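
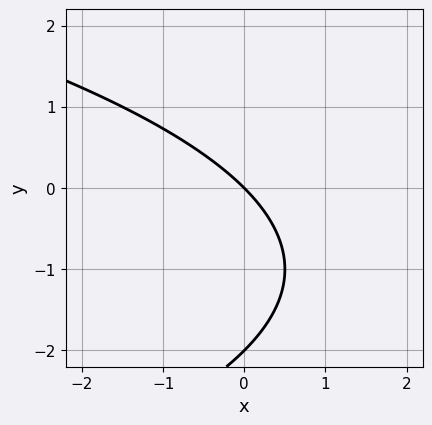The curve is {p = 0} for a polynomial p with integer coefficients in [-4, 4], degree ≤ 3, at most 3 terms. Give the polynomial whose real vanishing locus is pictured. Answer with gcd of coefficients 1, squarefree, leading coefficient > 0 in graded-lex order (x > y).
y^2 + 2*x + 2*y

First, deg p = 2.
Then, checking where it meets the axes: among the integer gridlines, it crosses the y-axis at y ∈ {-2, 0}; it crosses the x-axis at the gridline x = 0.
Finally, solving for integer coefficients yields p as stated.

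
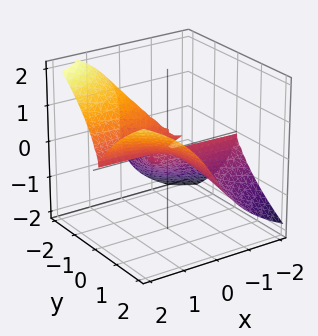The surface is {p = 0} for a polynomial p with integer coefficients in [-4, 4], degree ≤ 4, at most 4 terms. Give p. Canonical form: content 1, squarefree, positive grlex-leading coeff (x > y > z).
deg p = 3. The shape is more complex than any degree-2 surface.
Checking where it meets the axes: one z-axis crossing is at z = 0; every point of the x-axis in the box is on the surface; the visible y-axis segment lies entirely on the surface.
Solving for integer coefficients yields p as stated.

3*x*y^2 - y^2*z - 2*z^3 - 2*y*z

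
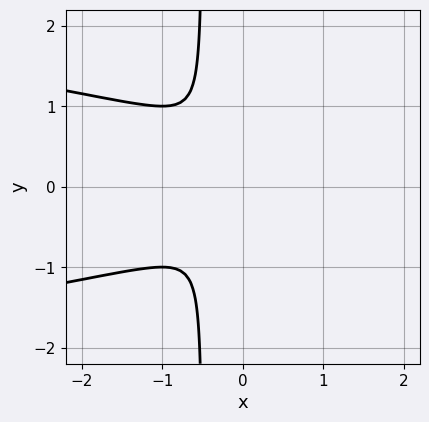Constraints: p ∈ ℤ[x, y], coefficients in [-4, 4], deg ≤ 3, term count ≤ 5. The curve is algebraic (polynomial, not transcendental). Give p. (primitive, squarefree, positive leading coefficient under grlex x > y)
2*x*y^2 + x^2 + y^2

First, deg p = 3.
Next, symmetries: the y ↦ −y reflection is a symmetry, so y appears only in even powers.
Finally, the integer polynomial consistent with all of this is the stated p.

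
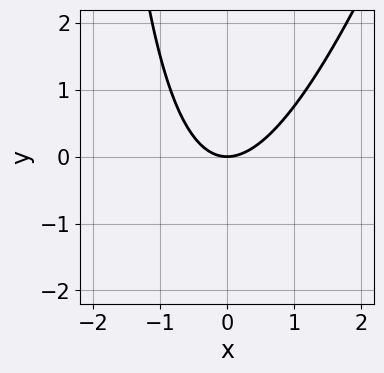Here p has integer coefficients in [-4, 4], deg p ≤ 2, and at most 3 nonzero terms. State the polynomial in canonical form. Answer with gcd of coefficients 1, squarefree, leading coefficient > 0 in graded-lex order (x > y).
First, deg p = 2. The shape is more complex than any degree-1 curve.
Next, from the axis intercepts and sections: it crosses the y-axis at the gridline y = 0; one x-axis crossing is at x = 0.
Finally, assembling these constraints gives the stated polynomial.

3*x^2 - x*y - 3*y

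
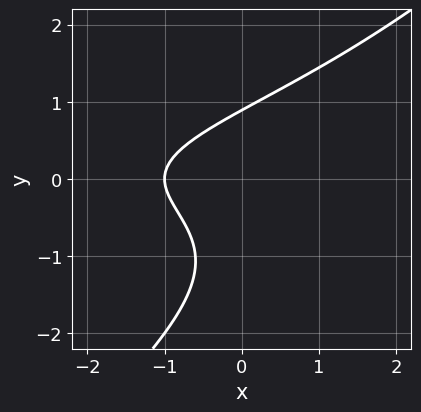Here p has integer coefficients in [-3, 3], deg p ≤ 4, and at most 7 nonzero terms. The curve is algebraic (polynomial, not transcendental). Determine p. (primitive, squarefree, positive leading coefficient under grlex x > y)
2*x*y^2 - 2*y^3 - 2*y^2 + 3*x + 3

1. The degree is 3 — a generic line meets the curve in up to 3 points.
2. Reading off the gridlines: it meets the x-axis at x = -1 (among the integer gridlines).
3. Matching integer coefficients to the picture gives p.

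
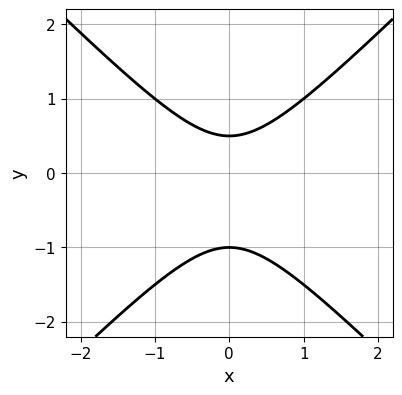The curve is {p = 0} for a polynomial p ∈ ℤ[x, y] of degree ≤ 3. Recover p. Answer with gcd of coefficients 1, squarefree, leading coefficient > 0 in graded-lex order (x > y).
First, deg p = 2.
Next, symmetries: the x ↦ −x reflection is a symmetry, so x appears only in even powers.
Then, observable constraints: the curve avoids every integer x-axis point in the box; it crosses the y-axis at the gridline y = -1.
Finally, matching integer coefficients to the picture gives p.

2*x^2 - 2*y^2 - y + 1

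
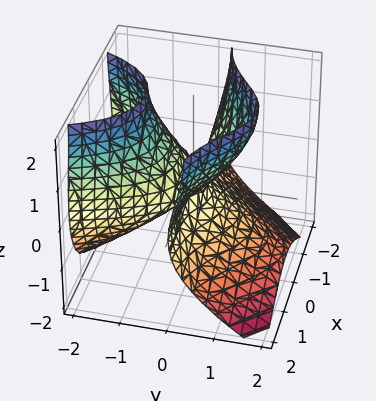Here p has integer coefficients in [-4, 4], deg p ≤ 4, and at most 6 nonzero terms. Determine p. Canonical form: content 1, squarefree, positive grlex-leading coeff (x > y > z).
3*x^2*y + z^3 + 3*y^2 - 3*z^2 - y

1. deg p = 3.
2. From the axis intercepts and sections: one z-axis crossing is at z = 0; every point of the x-axis in the box is on the surface; it crosses the y-axis at the gridline y = 0.
3. Together with the visible shape, these determine p as stated.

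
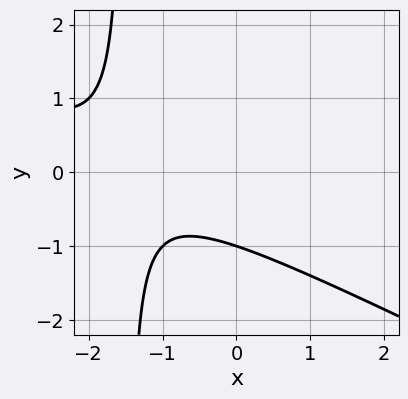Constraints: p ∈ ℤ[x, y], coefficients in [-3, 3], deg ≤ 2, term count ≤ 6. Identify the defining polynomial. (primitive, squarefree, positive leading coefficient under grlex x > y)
x^2 + 2*x*y + 3*x + 3*y + 3

1. deg p = 2.
2. From the axis intercepts and sections: it meets the y-axis at y = -1 (among the integer gridlines); no x-intercept at any integer in the box.
3. The integer polynomial consistent with all of this is the stated p.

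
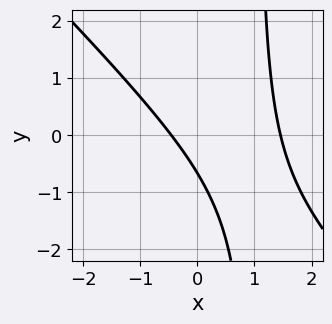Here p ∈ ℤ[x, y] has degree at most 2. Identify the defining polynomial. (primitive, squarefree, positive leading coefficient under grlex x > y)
3*x^2 + 3*x*y - 3*x - 3*y - 2

(a) Degree: the shape is more complex than any degree-1 curve, so deg p = 2.
(b) The integer polynomial consistent with all of this is the stated p.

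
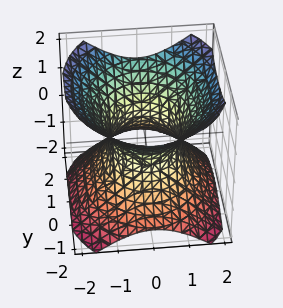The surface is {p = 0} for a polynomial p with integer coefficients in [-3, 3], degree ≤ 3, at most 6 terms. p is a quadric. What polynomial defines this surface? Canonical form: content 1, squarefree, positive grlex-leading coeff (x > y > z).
The degree is 2 — one connected sheet with a waist; a quadric.
Symmetries: mirror symmetry x ↦ −x ⇒ only even powers of x; the z ↦ −z reflection is a symmetry, so z appears only in even powers; the y ↦ −y reflection is a symmetry, so y appears only in even powers.
Observable constraints: no z-intercept at any integer in the box; the x-axis gridline crossings are at x ∈ {-1, 1}.
Solving for integer coefficients yields p as stated.

3*x^2 + 2*y^2 - 3*z^2 - 3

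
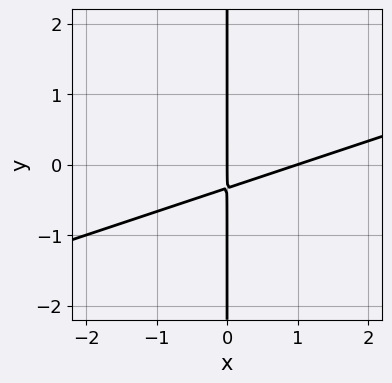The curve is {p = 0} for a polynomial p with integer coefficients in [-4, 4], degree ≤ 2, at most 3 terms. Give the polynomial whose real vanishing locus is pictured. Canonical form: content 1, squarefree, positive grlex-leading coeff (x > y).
(a) deg p = 2. No degree-1 curve has this shape.
(b) Observable constraints: the visible y-axis segment lies entirely on the curve; the x-axis gridline crossings are at x ∈ {0, 1}.
(c) Fitting integer coefficients to these (and the overall shape) gives p.

x^2 - 3*x*y - x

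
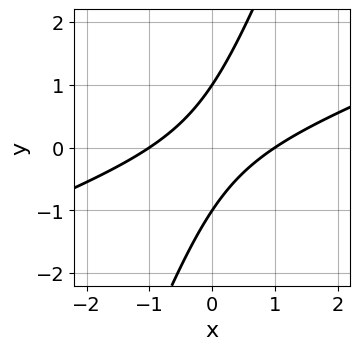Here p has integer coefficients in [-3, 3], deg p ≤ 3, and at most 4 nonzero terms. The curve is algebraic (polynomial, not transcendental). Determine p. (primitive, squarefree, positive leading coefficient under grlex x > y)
(a) The degree is 2 — no degree-1 curve has this shape.
(b) Observable constraints: the x-axis gridline crossings are at x ∈ {-1, 1}; among the integer gridlines, it crosses the y-axis at y ∈ {-1, 1}.
(c) The integer polynomial consistent with all of this is the stated p.

x^2 - 3*x*y + y^2 - 1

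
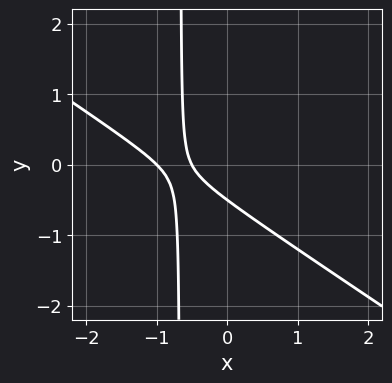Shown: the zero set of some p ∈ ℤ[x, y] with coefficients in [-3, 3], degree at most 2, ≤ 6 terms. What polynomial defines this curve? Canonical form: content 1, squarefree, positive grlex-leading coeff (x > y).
2*x^2 + 3*x*y + 3*x + 2*y + 1

First, deg p = 2. The shape is more complex than any degree-1 curve.
Then, reading off the gridlines: it meets the x-axis at x = -1 (among the integer gridlines).
Finally, fitting integer coefficients to these (and the overall shape) gives p.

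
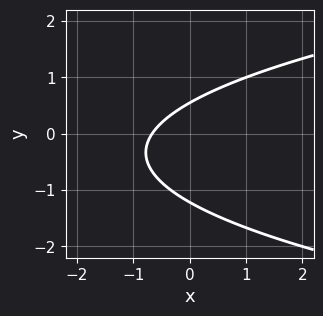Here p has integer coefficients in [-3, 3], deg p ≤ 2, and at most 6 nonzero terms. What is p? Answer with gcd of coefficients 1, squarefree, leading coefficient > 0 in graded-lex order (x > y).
3*y^2 - 3*x + 2*y - 2

1. Degree: a generic line meets the curve in up to 2 points, so deg p = 2.
2. The integer polynomial consistent with all of this is the stated p.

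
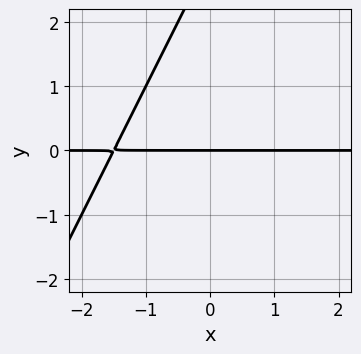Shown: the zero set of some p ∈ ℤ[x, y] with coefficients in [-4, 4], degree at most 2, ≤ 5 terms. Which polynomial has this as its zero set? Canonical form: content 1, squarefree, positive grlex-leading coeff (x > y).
1. Degree: a generic line meets the curve in up to 2 points, so deg p = 2.
2. Checking where it meets the axes: it crosses the y-axis at the gridline y = 0; the visible x-axis segment lies entirely on the curve.
3. Assembling these constraints gives the stated polynomial.

2*x*y - y^2 + 3*y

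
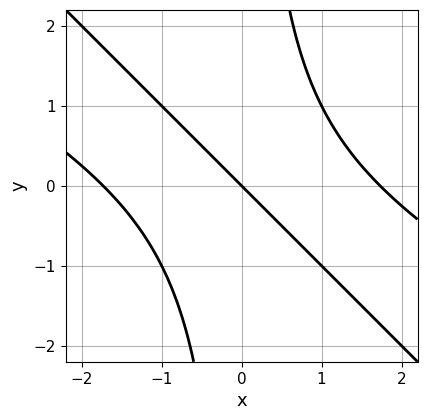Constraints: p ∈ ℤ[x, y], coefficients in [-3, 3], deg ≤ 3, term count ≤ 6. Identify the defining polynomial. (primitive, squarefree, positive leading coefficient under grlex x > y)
x^3 + 3*x^2*y + 2*x*y^2 - 3*x - 3*y

(a) deg p = 3. The shape is more complex than any degree-2 curve.
(b) From the visible intercepts: one x-axis crossing is at x = 0; one y-axis crossing is at y = 0.
(c) The integer polynomial consistent with all of this is the stated p.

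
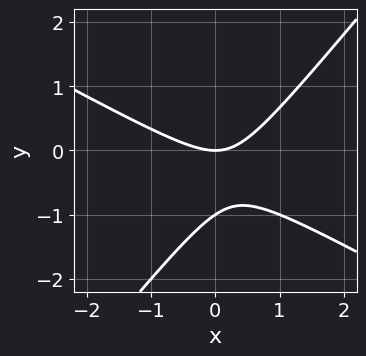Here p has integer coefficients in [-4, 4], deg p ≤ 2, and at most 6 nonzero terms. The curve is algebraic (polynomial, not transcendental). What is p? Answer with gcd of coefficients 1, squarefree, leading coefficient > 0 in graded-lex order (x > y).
1. Degree: a generic line meets the curve in up to 2 points, so deg p = 2.
2. From the axis intercepts and sections: the y-axis gridline crossings are at y ∈ {-1, 0}; it crosses the x-axis at the gridline x = 0.
3. Assembling these constraints gives the stated polynomial.

2*x^2 + 2*x*y - 3*y^2 - 3*y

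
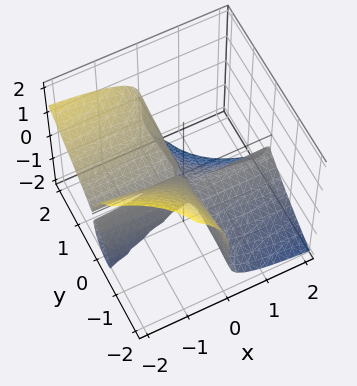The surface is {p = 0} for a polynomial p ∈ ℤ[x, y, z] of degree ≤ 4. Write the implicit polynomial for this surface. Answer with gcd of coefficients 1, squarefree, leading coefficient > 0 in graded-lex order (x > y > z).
(a) deg p = 3.
(b) Against the integer gridlines: the visible y-axis segment lies entirely on the surface; every point of the x-axis in the box is on the surface.
(c) Assembling these constraints gives the stated polynomial.

3*x*y^2 - 3*x*y*z + 2*z^3 + z^2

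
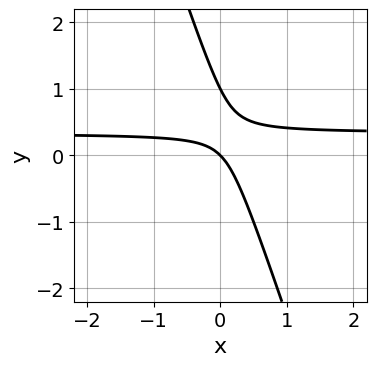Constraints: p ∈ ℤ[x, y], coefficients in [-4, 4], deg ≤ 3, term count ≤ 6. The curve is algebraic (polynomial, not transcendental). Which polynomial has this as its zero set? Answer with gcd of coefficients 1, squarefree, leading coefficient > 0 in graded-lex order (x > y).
3*x*y + y^2 - x - y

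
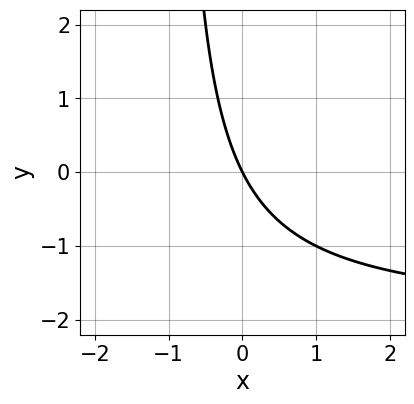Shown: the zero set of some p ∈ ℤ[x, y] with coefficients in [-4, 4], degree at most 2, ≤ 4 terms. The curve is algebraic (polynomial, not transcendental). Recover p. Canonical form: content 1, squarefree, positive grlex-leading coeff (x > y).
x*y + 2*x + y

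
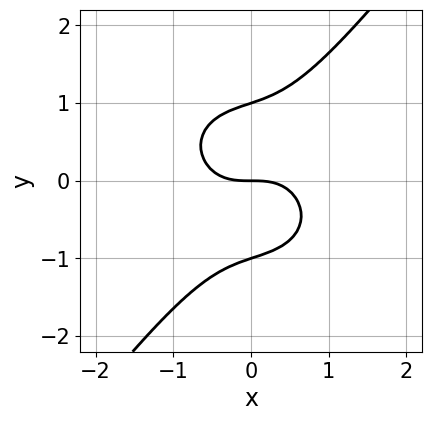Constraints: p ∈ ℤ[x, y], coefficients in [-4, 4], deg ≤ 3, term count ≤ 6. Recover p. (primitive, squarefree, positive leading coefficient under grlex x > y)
3*x^3 + 2*x*y^2 - 3*y^3 + 3*y

The degree is 3 — no degree-2 curve has this shape.
Checking where it meets the axes: it meets the x-axis at x = 0 (among the integer gridlines); among the integer gridlines, it crosses the y-axis at y ∈ {-1, 0, 1}.
Putting this together gives p.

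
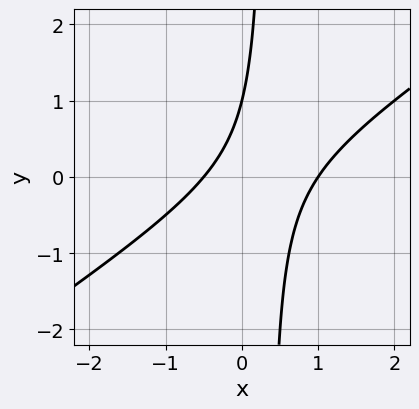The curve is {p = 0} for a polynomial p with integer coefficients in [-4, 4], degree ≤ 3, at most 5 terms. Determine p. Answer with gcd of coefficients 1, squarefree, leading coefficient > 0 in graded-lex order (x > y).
First, the degree is 2 — the shape is more complex than any degree-1 curve.
Next, reading off the gridlines: one y-axis crossing is at y = 1; one x-axis crossing is at x = 1.
Finally, fitting integer coefficients to these (and the overall shape) gives p.

2*x^2 - 3*x*y - x + y - 1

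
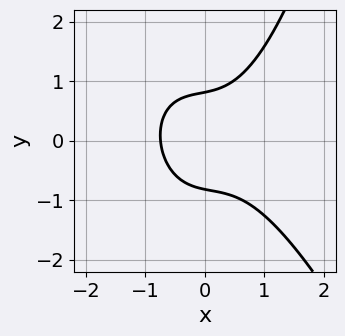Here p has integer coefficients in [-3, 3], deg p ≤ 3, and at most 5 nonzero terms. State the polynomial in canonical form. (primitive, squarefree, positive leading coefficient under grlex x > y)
First, the degree is 3 — no degree-2 curve has this shape.
Finally, the integer polynomial consistent with all of this is the stated p.

3*x^3 + x^2*y - 3*y^2 + x + 2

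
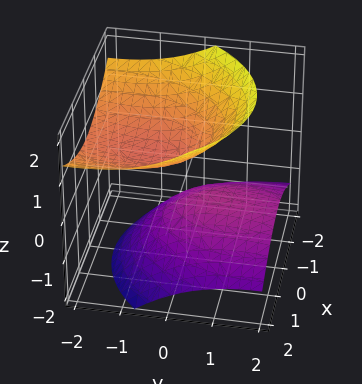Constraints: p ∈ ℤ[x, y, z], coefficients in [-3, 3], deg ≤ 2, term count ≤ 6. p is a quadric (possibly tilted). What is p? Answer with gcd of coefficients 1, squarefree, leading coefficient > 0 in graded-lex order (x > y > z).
1. The picture has 2 separate pieces.
2. Degree: no degree-1 surface has this shape, so deg p = 2.
3. Against the integer gridlines: it misses every integer gridline on the y-axis; it misses every integer gridline on the x-axis.
4. These observations pin down the coefficients.

2*x^2 + y^2 + 3*y*z - 3*z^2 + 1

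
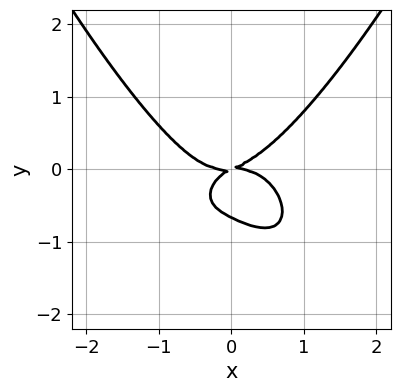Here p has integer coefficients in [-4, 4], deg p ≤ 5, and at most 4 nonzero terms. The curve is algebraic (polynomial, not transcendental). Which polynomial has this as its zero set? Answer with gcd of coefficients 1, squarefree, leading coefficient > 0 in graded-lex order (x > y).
(a) The degree is 4 — a generic line meets the curve in up to 4 points.
(b) Against the integer gridlines: one y-axis crossing is at y = 0; one x-axis crossing is at x = 0.
(c) Together with the visible shape, these determine p as stated.

2*x^4 - 3*y^3 + x*y - 2*y^2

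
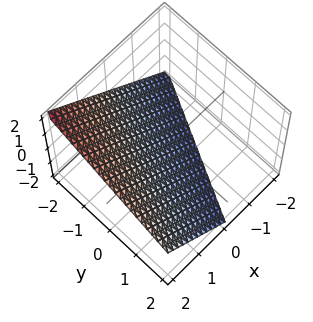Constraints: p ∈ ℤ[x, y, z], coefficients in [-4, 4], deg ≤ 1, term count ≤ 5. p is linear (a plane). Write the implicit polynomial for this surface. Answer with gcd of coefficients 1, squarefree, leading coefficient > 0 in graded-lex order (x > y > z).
First, degree: the surface is flat (a plane), so deg p = 1.
Next, checking where it meets the axes: one x-axis crossing is at x = 1; it crosses the y-axis at the gridline y = -2.
Finally, together with the visible shape, these determine p as stated.

2*x - y - 2*z - 2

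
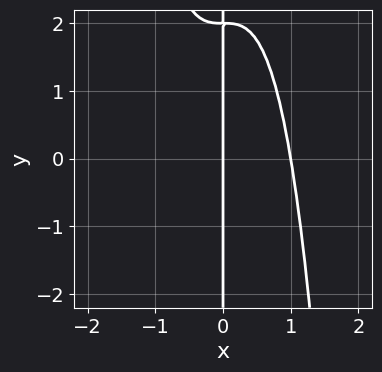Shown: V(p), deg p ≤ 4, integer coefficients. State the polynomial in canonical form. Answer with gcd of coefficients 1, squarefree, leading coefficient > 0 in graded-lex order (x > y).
2*x^4 + x*y - 2*x

First, the degree is 4 — the shape is more complex than any degree-3 curve.
Next, against the integer gridlines: the visible y-axis segment lies entirely on the curve; among the integer gridlines, it crosses the x-axis at x ∈ {0, 1}.
Finally, these observations pin down the coefficients.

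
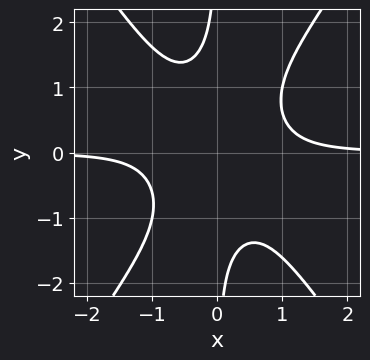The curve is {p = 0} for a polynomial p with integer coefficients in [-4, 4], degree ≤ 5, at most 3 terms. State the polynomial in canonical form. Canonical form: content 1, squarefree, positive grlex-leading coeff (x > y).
2*x^3*y - x*y^3 - 1

First, deg p = 4.
Then, observable constraints: no y-intercept at any integer in the box; no x-intercept at any integer in the box.
Finally, together with the visible shape, these determine p as stated.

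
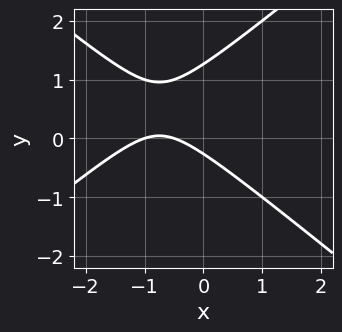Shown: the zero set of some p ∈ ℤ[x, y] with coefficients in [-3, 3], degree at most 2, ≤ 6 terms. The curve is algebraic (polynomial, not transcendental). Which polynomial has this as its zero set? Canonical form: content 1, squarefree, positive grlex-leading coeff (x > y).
2*x^2 - 3*y^2 + 3*x + 3*y + 1

First, deg p = 2. The shape is more complex than any degree-1 curve.
Then, checking where it meets the axes: it crosses the x-axis at the gridline x = -1.
Finally, assembling these constraints gives the stated polynomial.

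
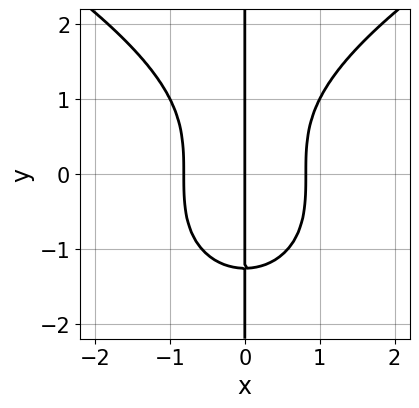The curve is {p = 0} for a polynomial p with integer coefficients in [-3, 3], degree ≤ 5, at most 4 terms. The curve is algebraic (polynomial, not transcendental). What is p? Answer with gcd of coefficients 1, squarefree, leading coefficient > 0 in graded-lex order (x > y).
First, degree: a generic line meets the curve in up to 4 points, so deg p = 4.
Next, from the visible intercepts: every point of the y-axis in the box is on the curve; it crosses the x-axis at the gridline x = 0.
Finally, the integer polynomial consistent with all of this is the stated p.

x*y^3 - 3*x^3 + 2*x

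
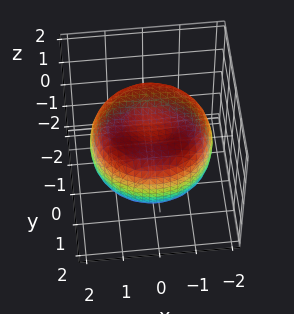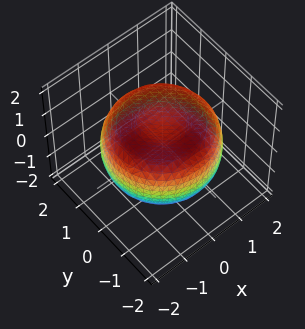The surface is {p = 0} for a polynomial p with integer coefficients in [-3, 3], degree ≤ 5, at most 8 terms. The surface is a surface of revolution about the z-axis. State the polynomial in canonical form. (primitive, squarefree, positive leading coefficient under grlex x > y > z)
x^4 + 2*x^2*y^2 + y^4 - 2*x^2 - 2*y^2 + 3*z^2 - 2

1. The degree is 4 — a generic line meets the surface in up to 4 points.
2. By symmetry, every cross-section ⟂ z is a circle, so x, y appear only via x² + y².
3. Against the integer gridlines: a circular section at z = 1 has radius exactly 1.
4. Matching integer coefficients to the picture gives p.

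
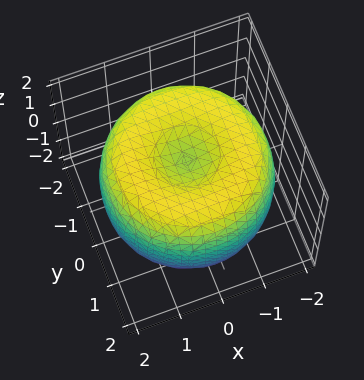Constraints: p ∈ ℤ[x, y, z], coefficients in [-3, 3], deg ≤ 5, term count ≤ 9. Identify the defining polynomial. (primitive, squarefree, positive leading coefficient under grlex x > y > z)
First, the degree is 4 — no degree-3 surface has this shape.
Then, symmetries: rotational symmetry about the z-axis ⇒ p depends on x, y only through x² + y².
Next, checking where it meets the axes: a circular section at z = 0 has radius between 1 and 2; the z-axis gridline crossings are at z ∈ {-1, 1}.
Finally, these observations pin down the coefficients.

x^4 + 2*x^2*y^2 + y^4 - 3*x^2 - 3*y^2 + 2*z^2 - 2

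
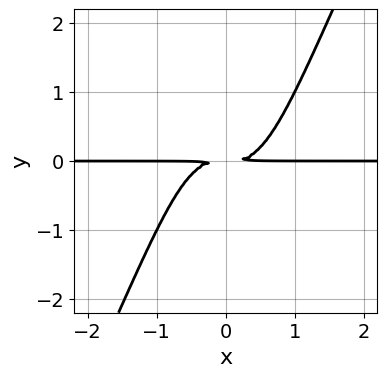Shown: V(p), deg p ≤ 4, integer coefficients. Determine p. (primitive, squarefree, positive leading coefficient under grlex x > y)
2*x^3*y - x^2*y^2 - y^2

First, deg p = 4. A generic line meets the curve in up to 4 points.
Then, from the axis intercepts and sections: every point of the x-axis in the box is on the curve.
Finally, these observations pin down the coefficients.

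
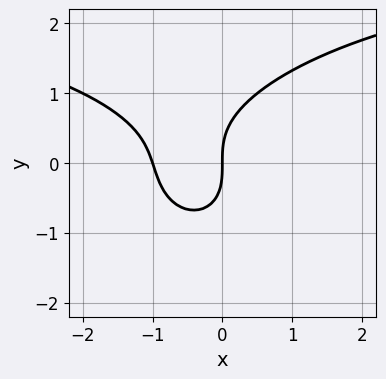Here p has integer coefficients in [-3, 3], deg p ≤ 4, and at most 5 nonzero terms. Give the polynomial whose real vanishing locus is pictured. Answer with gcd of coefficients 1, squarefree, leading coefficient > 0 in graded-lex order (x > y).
x^2*y + 2*y^3 - 3*x^2 - 3*x

(a) The degree is 3 — no degree-2 curve has this shape.
(b) Against the integer gridlines: it meets the y-axis at y = 0 (among the integer gridlines); the x-axis gridline crossings are at x ∈ {-1, 0}.
(c) Matching integer coefficients to the picture gives p.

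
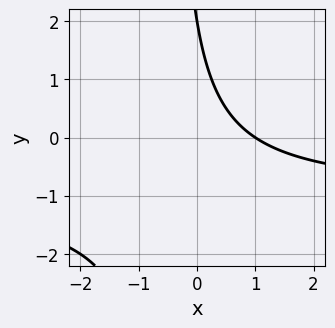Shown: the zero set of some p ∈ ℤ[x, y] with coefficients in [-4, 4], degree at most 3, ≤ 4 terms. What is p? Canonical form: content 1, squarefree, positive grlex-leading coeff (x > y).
1. Degree: the shape is more complex than any degree-1 curve, so deg p = 2.
2. From the axis intercepts and sections: one x-axis crossing is at x = 1; it crosses the y-axis at the gridline y = 2.
3. Matching integer coefficients to the picture gives p.

2*x*y + 2*x + y - 2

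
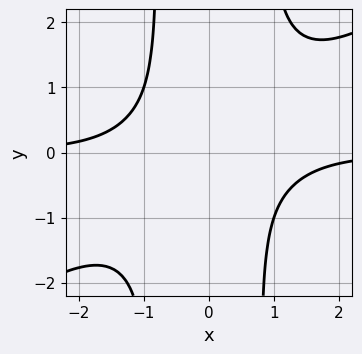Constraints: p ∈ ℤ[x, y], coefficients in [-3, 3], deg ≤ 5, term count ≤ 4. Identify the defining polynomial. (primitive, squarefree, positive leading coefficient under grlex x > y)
First, degree: no degree-3 curve has this shape, so deg p = 4.
Then, from the visible intercepts: no y-intercept at any integer in the box; the curve avoids every integer x-axis point in the box.
Finally, these observations pin down the coefficients.

2*x^3*y - 3*x^2*y^2 + 2*y^2 + 3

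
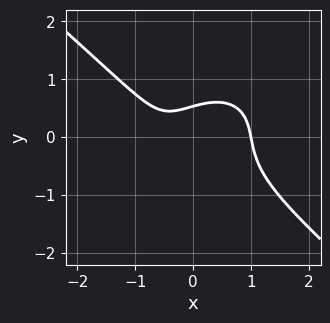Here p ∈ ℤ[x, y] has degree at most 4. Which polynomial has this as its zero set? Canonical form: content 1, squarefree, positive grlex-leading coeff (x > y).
2*x^3 + 3*y^3 - x + y - 1

deg p = 3. No degree-2 curve has this shape.
From the visible intercepts: one x-axis crossing is at x = 1.
Putting this together gives p.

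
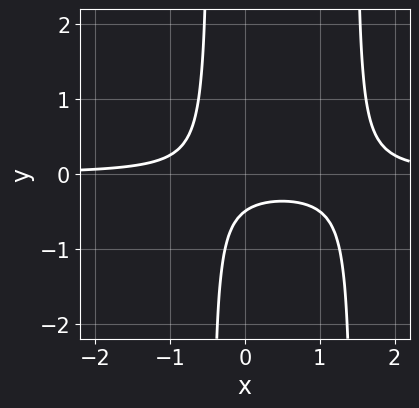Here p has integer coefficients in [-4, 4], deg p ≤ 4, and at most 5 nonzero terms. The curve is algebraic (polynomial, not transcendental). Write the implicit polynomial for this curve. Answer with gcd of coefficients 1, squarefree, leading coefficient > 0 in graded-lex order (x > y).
3*x^2*y - 3*x*y - 2*y - 1

First, deg p = 3.
Then, from the axis intercepts and sections: no x-intercept at any integer in the box.
Finally, fitting integer coefficients to these (and the overall shape) gives p.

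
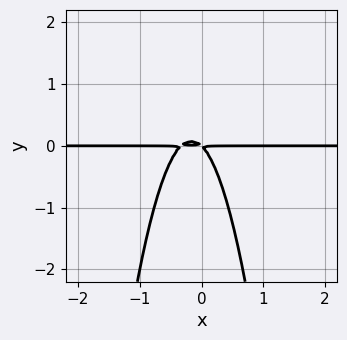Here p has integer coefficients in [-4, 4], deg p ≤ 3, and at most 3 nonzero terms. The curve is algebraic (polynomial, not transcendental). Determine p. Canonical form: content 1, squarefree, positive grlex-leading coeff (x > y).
3*x^2*y + x*y + y^2

(a) deg p = 3. No degree-2 curve has this shape.
(b) From the axis intercepts and sections: the visible x-axis segment lies entirely on the curve.
(c) Assembling these constraints gives the stated polynomial.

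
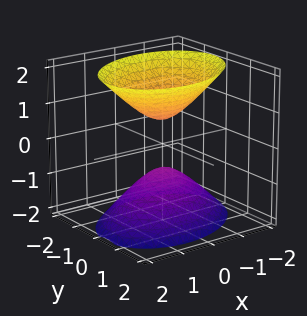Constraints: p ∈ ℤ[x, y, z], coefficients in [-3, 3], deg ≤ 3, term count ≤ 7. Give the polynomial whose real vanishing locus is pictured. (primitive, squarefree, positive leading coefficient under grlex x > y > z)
There are 2 components. Treating them together as one polynomial.
deg p = 2. A generic line meets the surface in up to 2 points.
From the visible intercepts: the surface avoids every integer x-axis point in the box; no y-intercept at any integer in the box.
Assembling these constraints gives the stated polynomial.

2*x^2 - x*y + 3*y^2 - 2*z^2 + 1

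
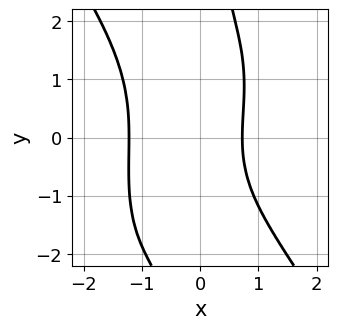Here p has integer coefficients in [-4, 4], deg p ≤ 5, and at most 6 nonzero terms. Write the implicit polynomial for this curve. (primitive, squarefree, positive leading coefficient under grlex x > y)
3*x^4 + x*y^3 - y^2 + 3*x - 3

deg p = 4.
Reading off the gridlines: no y-intercept at any integer in the box.
Fitting integer coefficients to these (and the overall shape) gives p.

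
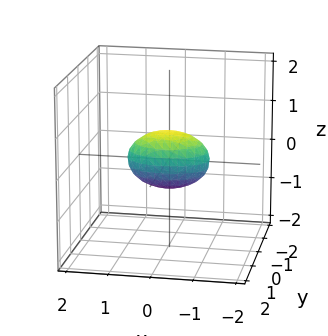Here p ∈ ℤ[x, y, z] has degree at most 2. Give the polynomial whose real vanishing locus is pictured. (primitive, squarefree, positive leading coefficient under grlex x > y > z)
x^2 + 2*y^2 + 2*z^2 - 1

1. deg p = 2.
2. Symmetries: the y ↦ −y reflection is a symmetry, so y appears only in even powers; mirror symmetry z ↦ −z ⇒ only even powers of z; mirror symmetry x ↦ −x ⇒ only even powers of x.
3. Reading off the gridlines: the x-axis gridline crossings are at x ∈ {-1, 1}.
4. Solving for integer coefficients yields p as stated.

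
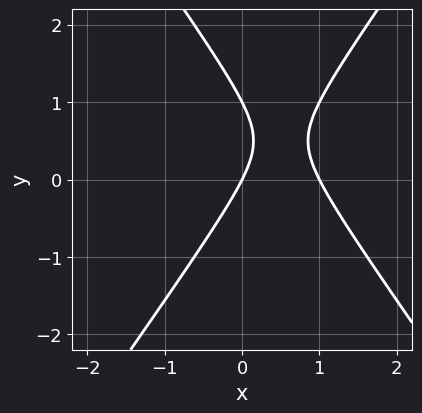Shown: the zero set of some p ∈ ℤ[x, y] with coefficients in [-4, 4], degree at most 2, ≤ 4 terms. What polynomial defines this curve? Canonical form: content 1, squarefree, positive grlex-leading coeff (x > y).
deg p = 2. No degree-1 curve has this shape.
From the axis intercepts and sections: among the integer gridlines, it crosses the y-axis at y ∈ {0, 1}; the x-axis gridline crossings are at x ∈ {0, 1}.
Together with the visible shape, these determine p as stated.

2*x^2 - y^2 - 2*x + y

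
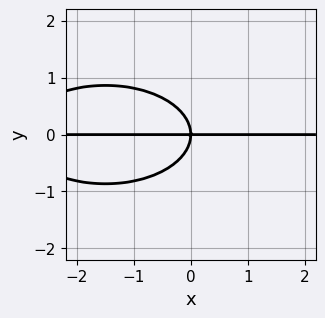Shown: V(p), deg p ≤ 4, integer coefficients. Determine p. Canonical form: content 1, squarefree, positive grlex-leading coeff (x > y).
First, the degree is 3 — a generic line meets the curve in up to 3 points.
Then, reading off the gridlines: the visible x-axis segment lies entirely on the curve; one y-axis crossing is at y = 0.
Finally, solving for integer coefficients yields p as stated.

x^2*y + 3*y^3 + 3*x*y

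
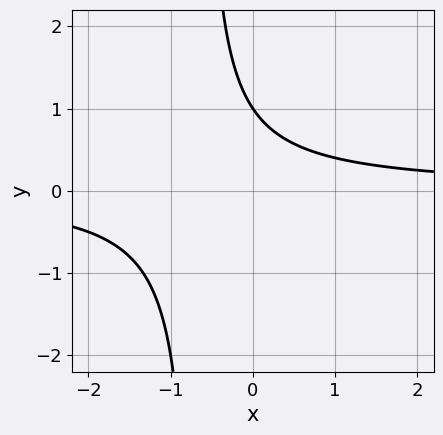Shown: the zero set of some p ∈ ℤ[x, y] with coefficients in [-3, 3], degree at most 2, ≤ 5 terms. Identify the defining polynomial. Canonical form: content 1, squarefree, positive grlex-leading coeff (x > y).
3*x*y + 2*y - 2

First, deg p = 2. No degree-1 curve has this shape.
Then, against the integer gridlines: it crosses the y-axis at the gridline y = 1; no x-intercept at any integer in the box.
Finally, solving for integer coefficients yields p as stated.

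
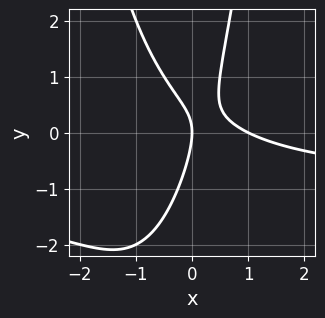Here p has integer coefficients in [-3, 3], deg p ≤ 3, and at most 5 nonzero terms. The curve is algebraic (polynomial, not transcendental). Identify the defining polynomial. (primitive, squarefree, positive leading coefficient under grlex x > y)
2*x^2*y + 2*x^2 + 2*x*y - y^2 - 2*x

First, the degree is 3 — no degree-2 curve has this shape.
Then, from the axis intercepts and sections: among the integer gridlines, it crosses the x-axis at x ∈ {0, 1}; it meets the y-axis at y = 0 (among the integer gridlines).
Finally, fitting integer coefficients to these (and the overall shape) gives p.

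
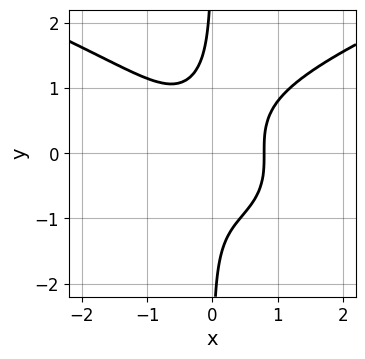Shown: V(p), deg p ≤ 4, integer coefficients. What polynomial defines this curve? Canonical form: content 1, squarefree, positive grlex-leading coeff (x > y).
(a) Degree: no degree-3 curve has this shape, so deg p = 4.
(b) From the visible intercepts: it misses every integer gridline on the y-axis.
(c) Solving for integer coefficients yields p as stated.

2*x*y^3 - 2*x^3 + 1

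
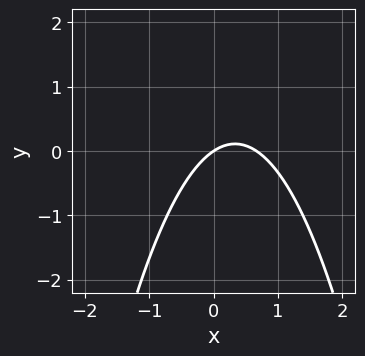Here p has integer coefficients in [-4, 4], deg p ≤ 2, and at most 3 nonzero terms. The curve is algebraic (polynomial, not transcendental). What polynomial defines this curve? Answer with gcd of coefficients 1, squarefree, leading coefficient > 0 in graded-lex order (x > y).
deg p = 2. No degree-1 curve has this shape.
From the visible intercepts: it meets the y-axis at y = 0 (among the integer gridlines); it crosses the x-axis at the gridline x = 0.
Assembling these constraints gives the stated polynomial.

3*x^2 - 2*x + 3*y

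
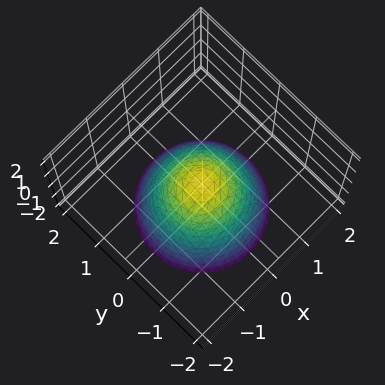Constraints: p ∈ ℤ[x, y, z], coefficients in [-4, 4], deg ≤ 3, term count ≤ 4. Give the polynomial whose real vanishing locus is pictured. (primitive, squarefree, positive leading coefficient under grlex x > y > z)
x^2 + y^2 + z

First, deg p = 2. A paraboloid; a quadric.
Next, symmetry: the z-axis is an axis of rotation, so x and y enter only as x² + y².
Next, reading off the gridlines: it meets the x-axis at x = 0 (among the integer gridlines); a circular section at z = -2 has radius between 1 and 2; it crosses the y-axis at the gridline y = 0.
Finally, solving for integer coefficients yields p as stated.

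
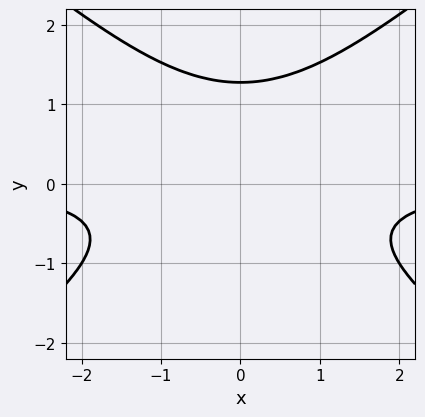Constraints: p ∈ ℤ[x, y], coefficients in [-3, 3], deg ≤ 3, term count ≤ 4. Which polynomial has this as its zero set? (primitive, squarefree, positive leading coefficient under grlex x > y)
2*x^2*y - 3*y^3 + 2*y^2 + 3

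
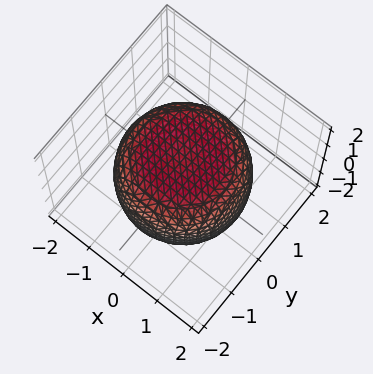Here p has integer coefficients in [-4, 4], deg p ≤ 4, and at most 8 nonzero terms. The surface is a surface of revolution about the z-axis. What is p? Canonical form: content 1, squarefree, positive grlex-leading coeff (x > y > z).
x^4 + 2*x^2*y^2 + y^4 - x^2 - y^2 + 2*z^2 - 3

Degree: the shape is more complex than any degree-3 surface, so deg p = 4.
Symmetry: every cross-section ⟂ z is a circle, so x, y appear only via x² + y².
Observable constraints: a circular section at z = 0 has radius between 1 and 2.
Solving for integer coefficients yields p as stated.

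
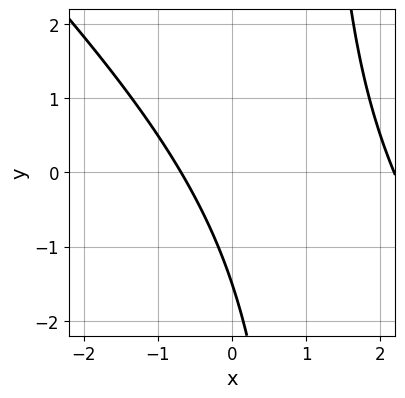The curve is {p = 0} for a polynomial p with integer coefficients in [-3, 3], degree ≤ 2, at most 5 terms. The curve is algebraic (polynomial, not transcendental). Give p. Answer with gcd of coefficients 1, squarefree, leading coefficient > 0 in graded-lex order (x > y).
2*x^2 + 2*x*y - 3*x - 2*y - 3

1. deg p = 2. The shape is more complex than any degree-1 curve.
2. Matching integer coefficients to the picture gives p.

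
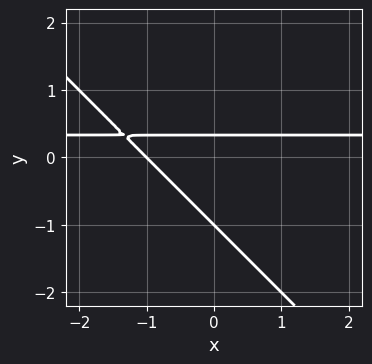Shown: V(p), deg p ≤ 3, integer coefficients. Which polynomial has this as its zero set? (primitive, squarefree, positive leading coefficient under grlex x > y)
1. deg p = 2. A generic line meets the curve in up to 2 points.
2. From the axis intercepts and sections: it meets the x-axis at x = -1 (among the integer gridlines); it meets the y-axis at y = -1 (among the integer gridlines).
3. Fitting integer coefficients to these (and the overall shape) gives p.

3*x*y + 3*y^2 - x + 2*y - 1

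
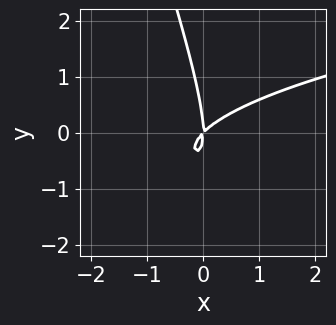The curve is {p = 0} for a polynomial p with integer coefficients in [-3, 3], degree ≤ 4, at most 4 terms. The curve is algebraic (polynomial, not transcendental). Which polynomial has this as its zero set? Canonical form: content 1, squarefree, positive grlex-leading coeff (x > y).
Degree: the shape is more complex than any degree-2 curve, so deg p = 3.
From the visible intercepts: one y-axis crossing is at y = 0; one x-axis crossing is at x = 0.
Assembling these constraints gives the stated polynomial.

3*x*y^2 + y^3 - 3*x^2 + 3*x*y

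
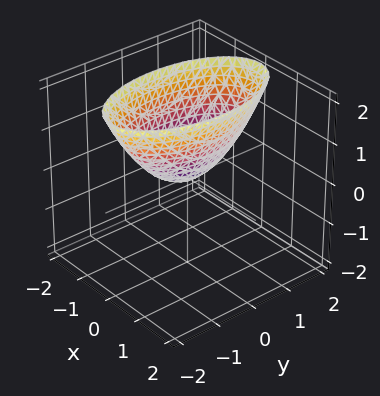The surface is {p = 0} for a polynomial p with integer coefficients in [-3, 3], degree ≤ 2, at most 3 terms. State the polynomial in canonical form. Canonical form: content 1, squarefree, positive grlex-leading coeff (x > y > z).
3*x^2 + y^2 - 2*z

(a) deg p = 2. A single bowl opening along one axis; a quadric.
(b) Symmetries: mirror symmetry y ↦ −y ⇒ only even powers of y; mirror symmetry x ↦ −x ⇒ only even powers of x.
(c) From the visible intercepts: one y-axis crossing is at y = 0; it crosses the z-axis at the gridline z = 0; one x-axis crossing is at x = 0.
(d) These observations pin down the coefficients.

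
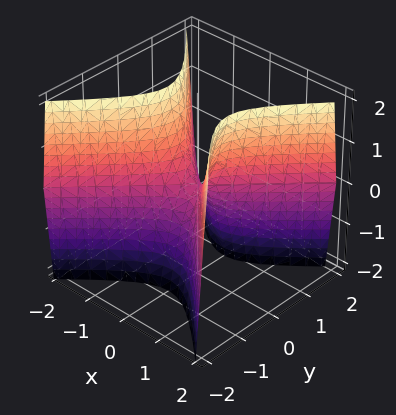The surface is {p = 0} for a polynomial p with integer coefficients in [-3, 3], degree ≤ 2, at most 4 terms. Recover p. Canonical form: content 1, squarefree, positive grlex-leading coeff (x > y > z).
First, degree: a hyperbolic paraboloid; a quadric, so deg p = 2.
Then, symmetries: it's symmetric under x → −x, forcing even powers of x; it's symmetric under y → −y, forcing even powers of y.
Then, from the axis intercepts and sections: it crosses the y-axis at the gridline y = 0; one x-axis crossing is at x = 0.
Finally, putting this together gives p.

3*x^2 - 3*y^2 - z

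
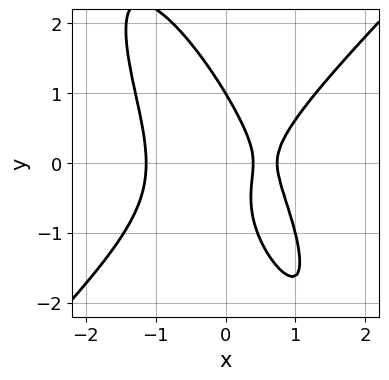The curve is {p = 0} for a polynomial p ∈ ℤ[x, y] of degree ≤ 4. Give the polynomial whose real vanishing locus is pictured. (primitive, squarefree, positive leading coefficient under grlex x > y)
3*x^3 - 2*x*y^2 - y^3 - 3*x + 1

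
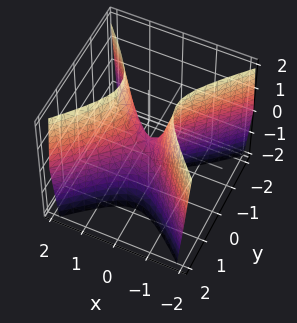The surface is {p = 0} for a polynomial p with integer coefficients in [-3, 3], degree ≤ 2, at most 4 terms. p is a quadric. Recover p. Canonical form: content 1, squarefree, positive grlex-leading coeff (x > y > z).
3*x^2 - 3*y^2 - z

(a) deg p = 2.
(b) Symmetries: the y ↦ −y reflection is a symmetry, so y appears only in even powers; it's symmetric under x → −x, forcing even powers of x.
(c) Against the integer gridlines: it crosses the y-axis at the gridline y = 0; it crosses the z-axis at the gridline z = 0.
(d) The integer polynomial consistent with all of this is the stated p.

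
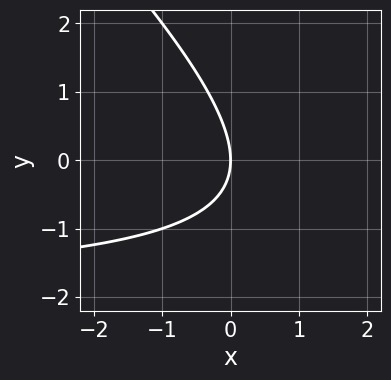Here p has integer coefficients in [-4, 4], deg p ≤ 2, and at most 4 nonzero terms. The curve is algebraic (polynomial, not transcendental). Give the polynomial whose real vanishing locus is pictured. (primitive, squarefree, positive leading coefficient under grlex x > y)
(a) Degree: the shape is more complex than any degree-1 curve, so deg p = 2.
(b) From the visible intercepts: one y-axis crossing is at y = 0; one x-axis crossing is at x = 0.
(c) Matching integer coefficients to the picture gives p.

x*y + y^2 + 2*x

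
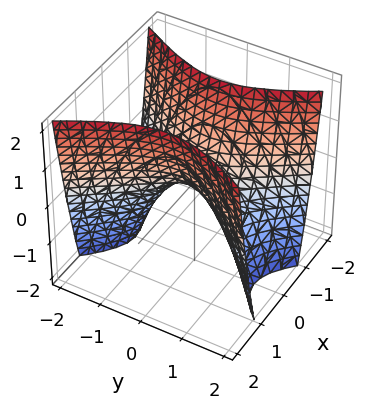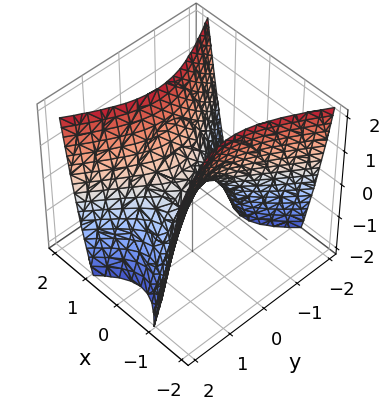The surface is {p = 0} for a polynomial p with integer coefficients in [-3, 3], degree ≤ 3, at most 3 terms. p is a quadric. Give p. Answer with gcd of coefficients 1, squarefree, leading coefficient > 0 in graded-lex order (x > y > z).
deg p = 2.
Symmetries: it's symmetric under y → −y, forcing even powers of y; it's symmetric under x → −x, forcing even powers of x.
From the visible intercepts: it crosses the x-axis at the gridline x = 0; it crosses the z-axis at the gridline z = 0; one y-axis crossing is at y = 0.
Fitting integer coefficients to these (and the overall shape) gives p.

2*x^2 - y^2 - z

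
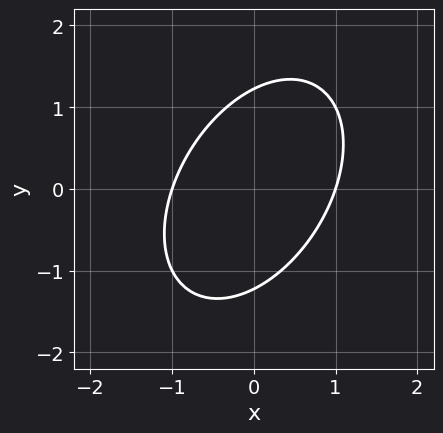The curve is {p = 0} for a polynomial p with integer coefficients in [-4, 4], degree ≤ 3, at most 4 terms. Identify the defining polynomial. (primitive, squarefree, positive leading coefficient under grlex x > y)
1. Degree: the shape is more complex than any degree-1 curve, so deg p = 2.
2. Reading off the gridlines: the x-axis gridline crossings are at x ∈ {-1, 1}.
3. Together with the visible shape, these determine p as stated.

3*x^2 - 2*x*y + 2*y^2 - 3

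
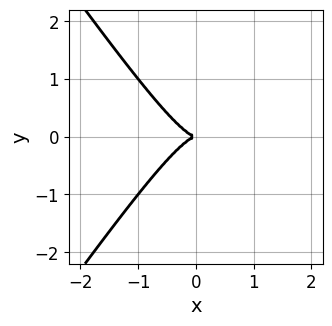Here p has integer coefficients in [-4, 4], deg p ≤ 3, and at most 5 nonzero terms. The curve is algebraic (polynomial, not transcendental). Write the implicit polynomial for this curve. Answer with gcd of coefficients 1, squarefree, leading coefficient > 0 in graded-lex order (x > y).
2*x^3 - x*y^2 + y^2

1. The degree is 3 — the shape is more complex than any degree-2 curve.
2. Symmetries: it's symmetric under y → −y, forcing even powers of y.
3. Checking where it meets the axes: one y-axis crossing is at y = 0; it meets the x-axis at x = 0 (among the integer gridlines).
4. These observations pin down the coefficients.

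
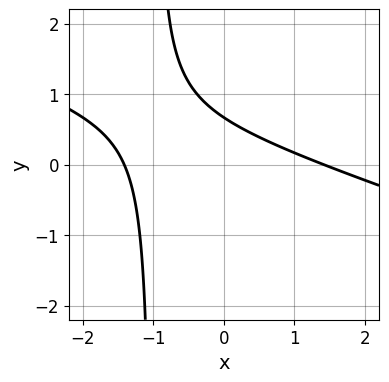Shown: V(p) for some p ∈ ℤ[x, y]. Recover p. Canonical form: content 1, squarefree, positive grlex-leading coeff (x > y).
1. deg p = 2. The shape is more complex than any degree-1 curve.
2. Putting this together gives p.

x^2 + 3*x*y + 3*y - 2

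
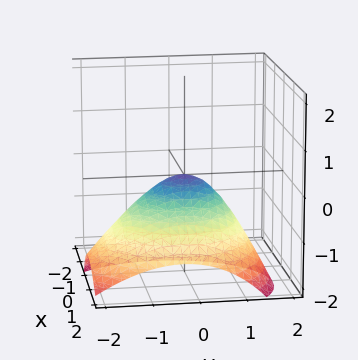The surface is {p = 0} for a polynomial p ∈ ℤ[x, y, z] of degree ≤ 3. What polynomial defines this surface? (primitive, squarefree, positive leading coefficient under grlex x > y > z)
1. deg p = 2. No degree-1 surface has this shape.
2. Reading off the gridlines: it meets the z-axis at z = 0 (among the integer gridlines); it crosses the x-axis at the gridline x = 0; one y-axis crossing is at y = 0.
3. Putting this together gives p.

3*x^2 + 3*x*z + 2*y^2 - y*z + 3*z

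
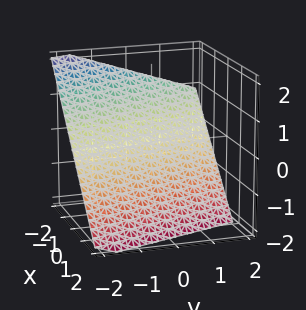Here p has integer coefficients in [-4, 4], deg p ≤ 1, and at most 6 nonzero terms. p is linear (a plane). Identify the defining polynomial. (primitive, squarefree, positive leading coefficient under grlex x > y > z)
3*x + y + 3*z + 2

(a) deg p = 1. The surface is flat (a plane).
(b) From the axis intercepts and sections: one y-axis crossing is at y = -2.
(c) Solving for integer coefficients yields p as stated.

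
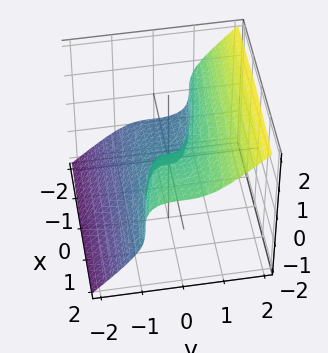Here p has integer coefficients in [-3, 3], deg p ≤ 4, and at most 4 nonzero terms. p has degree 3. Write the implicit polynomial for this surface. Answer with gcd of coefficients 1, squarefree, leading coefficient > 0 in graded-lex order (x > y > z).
3*y^3 - 3*z^3 + x

1. Degree: the shape is more complex than any degree-2 surface, so deg p = 3.
2. From the axis intercepts and sections: it meets the z-axis at z = 0 (among the integer gridlines); it crosses the y-axis at the gridline y = 0.
3. These observations pin down the coefficients.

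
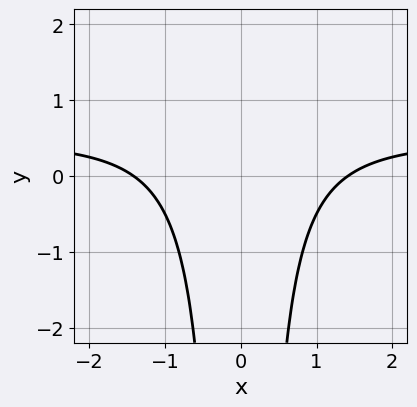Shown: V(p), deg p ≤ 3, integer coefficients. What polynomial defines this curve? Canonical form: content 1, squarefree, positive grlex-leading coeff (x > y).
2*x^2*y - x^2 + 2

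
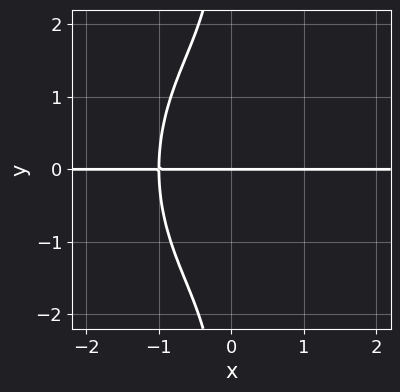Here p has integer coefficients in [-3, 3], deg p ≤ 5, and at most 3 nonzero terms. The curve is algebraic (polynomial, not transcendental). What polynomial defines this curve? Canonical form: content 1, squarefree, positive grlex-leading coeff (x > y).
2*x^3*y + x*y^3 + 2*y

1. Degree: a generic line meets the curve in up to 4 points, so deg p = 4.
2. Against the integer gridlines: every point of the x-axis in the box is on the curve; it meets the y-axis at y = 0 (among the integer gridlines).
3. Fitting integer coefficients to these (and the overall shape) gives p.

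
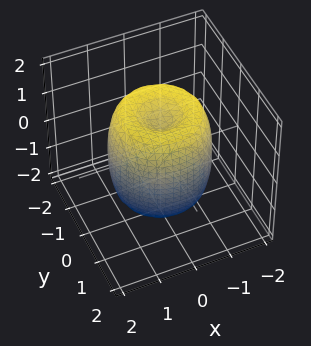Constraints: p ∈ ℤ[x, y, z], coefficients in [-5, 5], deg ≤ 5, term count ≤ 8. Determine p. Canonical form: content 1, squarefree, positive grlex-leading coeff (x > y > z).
2*x^4 + 4*x^2*y^2 + 2*y^4 - 3*x^2 - 3*y^2 + z^2 - 1

First, the degree is 4 — no degree-3 surface has this shape.
Next, symmetry: every cross-section ⟂ z is a circle, so x, y appear only via x² + y².
Next, observable constraints: among the integer gridlines, it crosses the z-axis at z ∈ {-1, 1}; a circular section at z = 1 has radius between 1 and 2.
Finally, the integer polynomial consistent with all of this is the stated p.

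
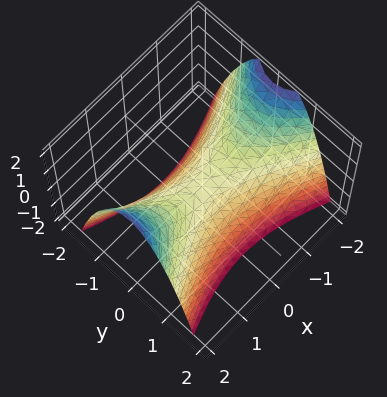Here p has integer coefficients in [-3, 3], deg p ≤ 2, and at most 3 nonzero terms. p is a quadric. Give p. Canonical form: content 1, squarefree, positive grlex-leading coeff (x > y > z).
x^2 - 3*y^2 - 2*z

1. deg p = 2. A saddle surface; a quadric.
2. Symmetries: mirror symmetry x ↦ −x ⇒ only even powers of x; mirror symmetry y ↦ −y ⇒ only even powers of y.
3. From the axis intercepts and sections: it crosses the x-axis at the gridline x = 0; it crosses the z-axis at the gridline z = 0.
4. Together with the visible shape, these determine p as stated.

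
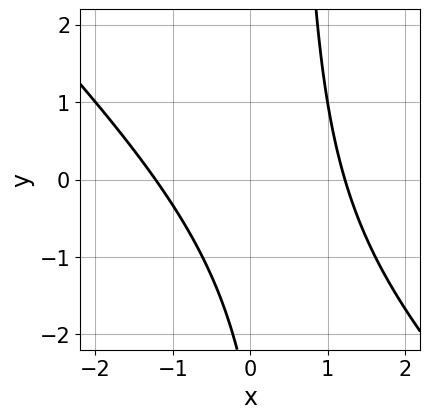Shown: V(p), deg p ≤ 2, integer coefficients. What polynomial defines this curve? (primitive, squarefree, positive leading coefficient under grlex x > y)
2*x^2 + 2*x*y - y - 3

1. The degree is 2 — a generic line meets the curve in up to 2 points.
2. Observable constraints: it misses every integer gridline on the y-axis.
3. Assembling these constraints gives the stated polynomial.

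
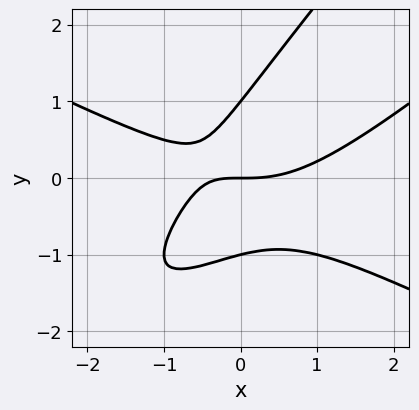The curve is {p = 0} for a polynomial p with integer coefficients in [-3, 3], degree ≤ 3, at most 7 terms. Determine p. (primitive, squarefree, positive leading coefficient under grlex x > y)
1. deg p = 3. No degree-2 curve has this shape.
2. Reading off the gridlines: among the integer gridlines, it crosses the y-axis at y ∈ {-1, 0, 1}; it crosses the x-axis at the gridline x = 0.
3. Fitting integer coefficients to these (and the overall shape) gives p.

x^3 - 3*x*y^2 + 2*y^3 - 2*x*y - 2*y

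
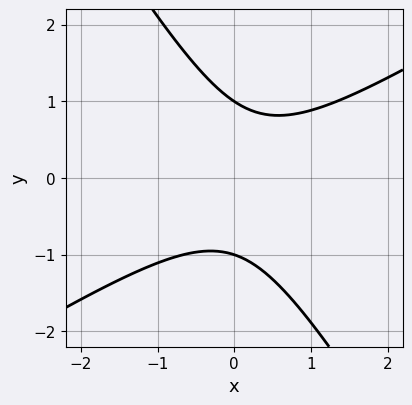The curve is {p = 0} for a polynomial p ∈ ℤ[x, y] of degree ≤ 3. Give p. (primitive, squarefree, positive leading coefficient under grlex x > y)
(a) deg p = 2. The shape is more complex than any degree-1 curve.
(b) Reading off the gridlines: no x-intercept at any integer in the box; among the integer gridlines, it crosses the y-axis at y ∈ {-1, 1}.
(c) Putting this together gives p.

3*x^2 - 3*x*y - 3*y^2 - x + 3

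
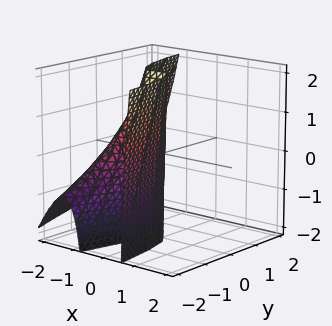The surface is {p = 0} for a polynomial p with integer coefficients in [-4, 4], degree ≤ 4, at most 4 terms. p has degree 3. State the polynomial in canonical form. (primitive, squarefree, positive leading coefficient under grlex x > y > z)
2*x^3 - x^2*z + 3*x^2 + y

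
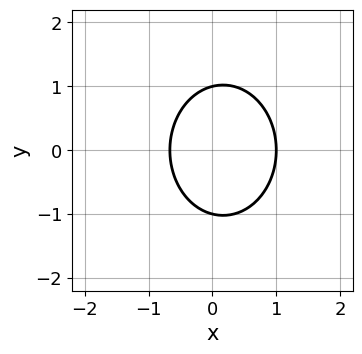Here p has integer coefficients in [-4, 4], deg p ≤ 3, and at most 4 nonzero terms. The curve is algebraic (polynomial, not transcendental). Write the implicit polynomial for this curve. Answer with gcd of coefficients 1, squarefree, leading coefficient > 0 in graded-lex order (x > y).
3*x^2 + 2*y^2 - x - 2

First, deg p = 2. The shape is more complex than any degree-1 curve.
Then, symmetries: mirror symmetry y ↦ −y ⇒ only even powers of y.
Next, from the visible intercepts: one x-axis crossing is at x = 1; among the integer gridlines, it crosses the y-axis at y ∈ {-1, 1}.
Finally, putting this together gives p.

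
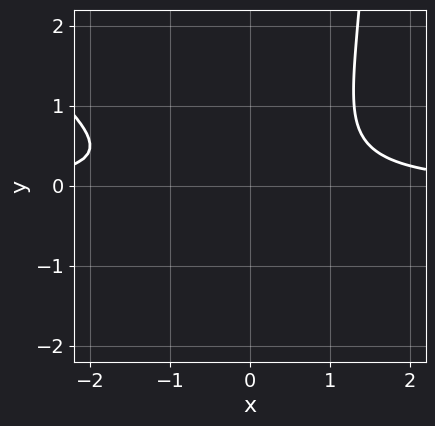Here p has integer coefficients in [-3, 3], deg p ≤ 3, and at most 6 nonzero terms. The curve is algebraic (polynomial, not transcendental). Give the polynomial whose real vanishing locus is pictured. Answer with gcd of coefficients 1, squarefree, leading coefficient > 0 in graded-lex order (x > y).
(a) The degree is 3 — a generic line meets the curve in up to 3 points.
(b) Observable constraints: it misses every integer gridline on the y-axis; the curve avoids every integer x-axis point in the box.
(c) Putting this together gives p.

x^2*y + x*y^2 - 2*y^2 - 1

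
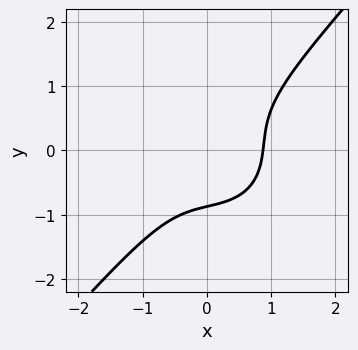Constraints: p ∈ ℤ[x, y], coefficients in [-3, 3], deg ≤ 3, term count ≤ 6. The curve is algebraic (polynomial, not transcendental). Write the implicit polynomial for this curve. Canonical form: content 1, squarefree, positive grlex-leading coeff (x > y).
Degree: the shape is more complex than any degree-2 curve, so deg p = 3.
The integer polynomial consistent with all of this is the stated p.

3*x^3 + x*y^2 - 3*y^3 - x*y - 2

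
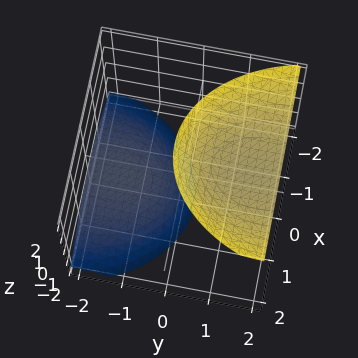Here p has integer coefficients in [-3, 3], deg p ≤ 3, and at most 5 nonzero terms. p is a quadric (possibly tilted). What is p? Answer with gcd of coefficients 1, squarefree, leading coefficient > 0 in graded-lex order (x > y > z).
2*x^2 + y^2 - 3*y*z - z^2 + 3

(a) I count 2 distinct pieces.
(b) The degree is 2 — the shape is more complex than any degree-1 surface.
(c) From the axis intercepts and sections: it misses every integer gridline on the x-axis; no y-intercept at any integer in the box.
(d) Solving for integer coefficients yields p as stated.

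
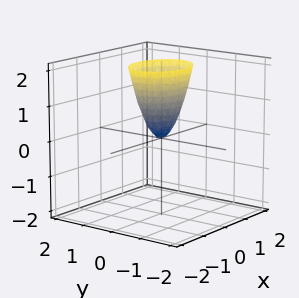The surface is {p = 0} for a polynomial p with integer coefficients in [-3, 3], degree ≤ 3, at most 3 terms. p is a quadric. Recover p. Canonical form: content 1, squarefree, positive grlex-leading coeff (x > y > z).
Degree: a single bowl opening along one axis; a quadric, so deg p = 2.
Symmetries: the y ↦ −y reflection is a symmetry, so y appears only in even powers; the x ↦ −x reflection is a symmetry, so x appears only in even powers.
Checking where it meets the axes: it meets the y-axis at y = 0 (among the integer gridlines); it meets the x-axis at x = 0 (among the integer gridlines); one z-axis crossing is at z = 0.
Assembling these constraints gives the stated polynomial.

2*x^2 + 3*y^2 - z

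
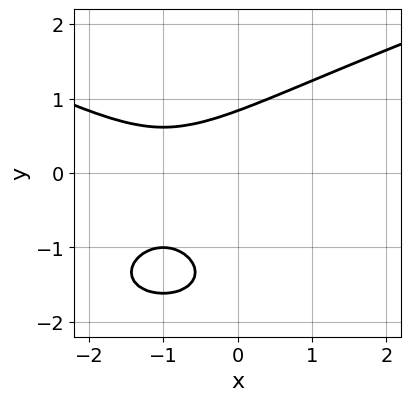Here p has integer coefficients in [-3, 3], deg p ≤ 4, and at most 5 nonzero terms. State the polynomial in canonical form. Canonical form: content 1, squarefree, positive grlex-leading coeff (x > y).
y^3 - x^2 + 2*y^2 - 2*x - 2

First, the degree is 3 — the shape is more complex than any degree-2 curve.
Then, from the visible intercepts: no x-intercept at any integer in the box.
Finally, the integer polynomial consistent with all of this is the stated p.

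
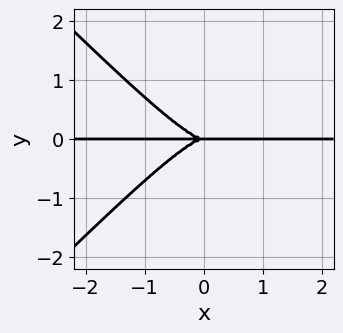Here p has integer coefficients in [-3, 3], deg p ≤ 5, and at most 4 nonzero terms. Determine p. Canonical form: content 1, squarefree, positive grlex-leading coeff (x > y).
x^3*y - x*y^3 + y^3

First, degree: the shape is more complex than any degree-3 curve, so deg p = 4.
Then, checking where it meets the axes: the visible x-axis segment lies entirely on the curve; it crosses the y-axis at the gridline y = 0.
Finally, putting this together gives p.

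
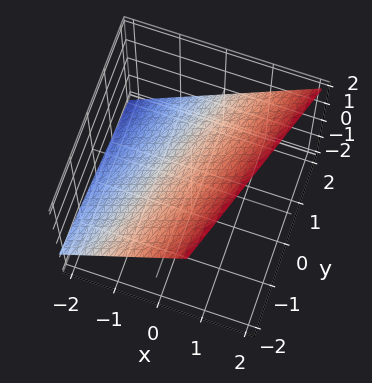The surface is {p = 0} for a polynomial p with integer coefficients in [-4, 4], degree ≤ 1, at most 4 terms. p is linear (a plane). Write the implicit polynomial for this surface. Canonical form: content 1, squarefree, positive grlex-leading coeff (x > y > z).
(a) Degree: the surface is flat (a plane), so deg p = 1.
(b) From the axis intercepts and sections: it crosses the y-axis at the gridline y = 2.
(c) Putting this together gives p.

3*x - y - 3*z + 2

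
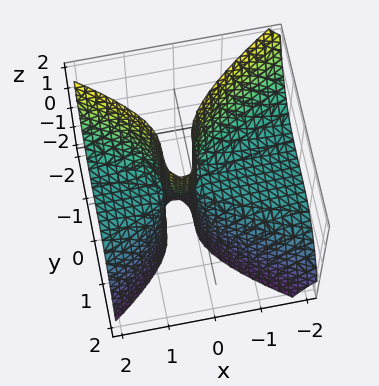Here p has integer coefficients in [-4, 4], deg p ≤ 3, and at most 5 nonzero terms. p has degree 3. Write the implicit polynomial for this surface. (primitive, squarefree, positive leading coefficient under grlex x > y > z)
First, deg p = 3. A generic line meets the surface in up to 3 points.
Then, from the visible intercepts: every point of the x-axis in the box is on the surface; it meets the y-axis at y = 0 (among the integer gridlines); the visible z-axis segment lies entirely on the surface.
Finally, assembling these constraints gives the stated polynomial.

3*x^2*z + 3*y^3 - 2*x*z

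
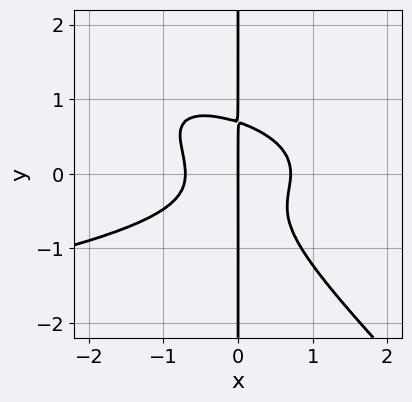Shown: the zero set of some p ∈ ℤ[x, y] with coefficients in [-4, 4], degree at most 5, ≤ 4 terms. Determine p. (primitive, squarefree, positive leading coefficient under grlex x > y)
3*x^2*y^2 + 3*x*y^3 + 2*x^3 - x

deg p = 4. A generic line meets the curve in up to 4 points.
Reading off the gridlines: every point of the y-axis in the box is on the curve; it meets the x-axis at x = 0 (among the integer gridlines).
These observations pin down the coefficients.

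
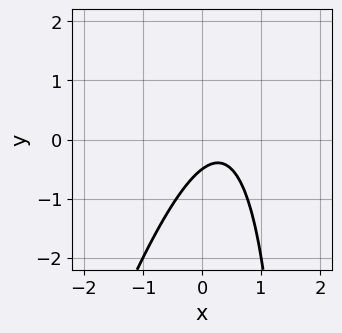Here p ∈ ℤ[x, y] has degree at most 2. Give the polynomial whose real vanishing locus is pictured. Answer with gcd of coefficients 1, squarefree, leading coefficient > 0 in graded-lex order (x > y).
3*x^2 - x*y - 2*x + 2*y + 1

First, degree: no degree-1 curve has this shape, so deg p = 2.
Then, against the integer gridlines: it misses every integer gridline on the x-axis.
Finally, matching integer coefficients to the picture gives p.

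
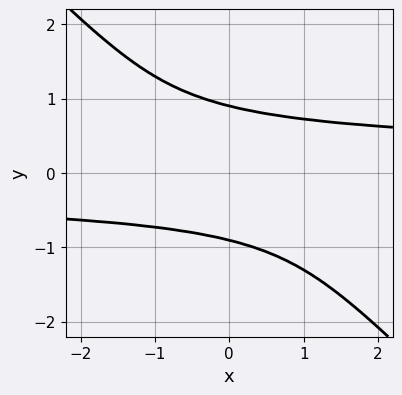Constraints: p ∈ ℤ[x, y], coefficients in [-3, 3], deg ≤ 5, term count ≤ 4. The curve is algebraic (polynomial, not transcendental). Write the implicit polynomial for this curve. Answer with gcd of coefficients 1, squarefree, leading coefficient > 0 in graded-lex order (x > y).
First, degree: the shape is more complex than any degree-3 curve, so deg p = 4.
Then, against the integer gridlines: no x-intercept at any integer in the box.
Finally, together with the visible shape, these determine p as stated.

3*x*y^3 + 3*y^4 - 2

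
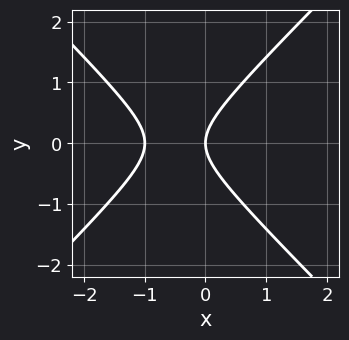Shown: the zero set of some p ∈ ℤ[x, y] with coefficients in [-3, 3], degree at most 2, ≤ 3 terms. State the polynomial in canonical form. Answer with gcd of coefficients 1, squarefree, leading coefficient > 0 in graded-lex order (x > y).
1. Degree: the shape is more complex than any degree-1 curve, so deg p = 2.
2. Symmetries: the y ↦ −y reflection is a symmetry, so y appears only in even powers.
3. From the axis intercepts and sections: it meets the y-axis at y = 0 (among the integer gridlines); the x-axis gridline crossings are at x ∈ {-1, 0}.
4. Putting this together gives p.

x^2 - y^2 + x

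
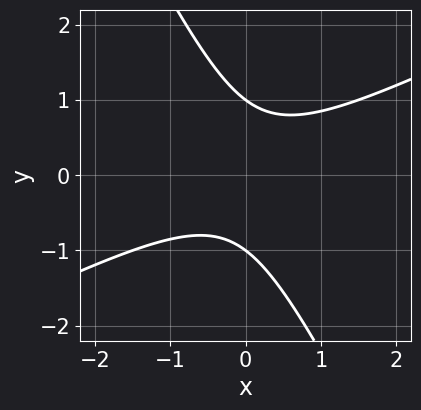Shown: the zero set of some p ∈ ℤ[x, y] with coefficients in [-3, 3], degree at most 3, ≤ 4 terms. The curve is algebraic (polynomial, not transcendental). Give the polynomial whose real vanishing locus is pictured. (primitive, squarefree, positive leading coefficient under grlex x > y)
2*x^2 - 3*x*y - 2*y^2 + 2

First, deg p = 2.
Then, from the visible intercepts: it misses every integer gridline on the x-axis; the y-axis gridline crossings are at y ∈ {-1, 1}.
Finally, together with the visible shape, these determine p as stated.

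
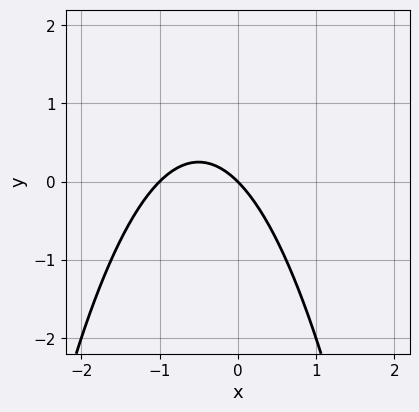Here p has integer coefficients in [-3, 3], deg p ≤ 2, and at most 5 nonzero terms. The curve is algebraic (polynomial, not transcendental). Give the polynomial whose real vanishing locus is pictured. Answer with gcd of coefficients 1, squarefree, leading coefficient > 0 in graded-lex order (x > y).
x^2 + x + y

1. deg p = 2.
2. From the visible intercepts: the x-axis gridline crossings are at x ∈ {-1, 0}; it meets the y-axis at y = 0 (among the integer gridlines).
3. Fitting integer coefficients to these (and the overall shape) gives p.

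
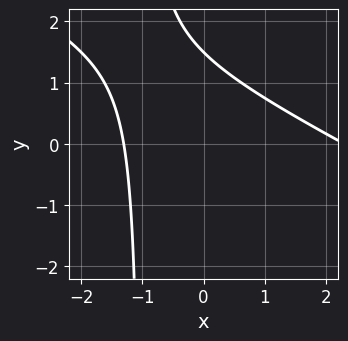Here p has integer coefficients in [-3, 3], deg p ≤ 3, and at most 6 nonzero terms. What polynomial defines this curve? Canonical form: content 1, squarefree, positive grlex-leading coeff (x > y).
x^2 + 2*x*y - x + 2*y - 3

Degree: a generic line meets the curve in up to 2 points, so deg p = 2.
Putting this together gives p.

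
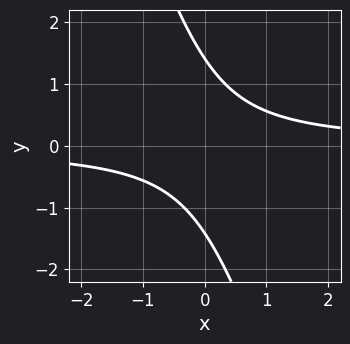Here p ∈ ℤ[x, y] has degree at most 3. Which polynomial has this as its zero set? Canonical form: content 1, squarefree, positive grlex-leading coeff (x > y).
3*x*y + y^2 - 2

(a) deg p = 2. No degree-1 curve has this shape.
(b) From the visible intercepts: the curve avoids every integer x-axis point in the box.
(c) Solving for integer coefficients yields p as stated.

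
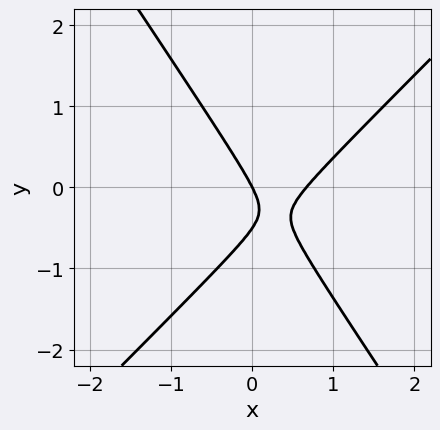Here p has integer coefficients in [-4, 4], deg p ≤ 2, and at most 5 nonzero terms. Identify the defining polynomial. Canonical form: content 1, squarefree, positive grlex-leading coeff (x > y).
3*x^2 - x*y - 2*y^2 - 2*x - y

(a) Degree: a generic line meets the curve in up to 2 points, so deg p = 2.
(b) From the visible intercepts: it meets the x-axis at x = 0 (among the integer gridlines); one y-axis crossing is at y = 0.
(c) These observations pin down the coefficients.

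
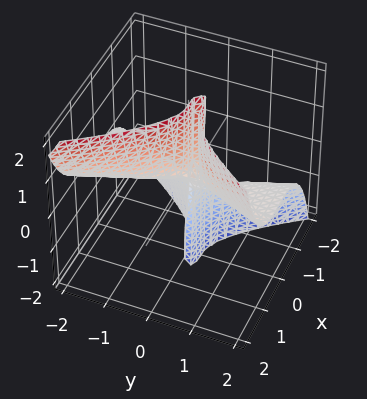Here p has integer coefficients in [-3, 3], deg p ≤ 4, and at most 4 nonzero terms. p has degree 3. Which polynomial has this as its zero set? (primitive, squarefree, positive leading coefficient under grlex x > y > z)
1. Degree: a generic line meets the surface in up to 3 points, so deg p = 3.
2. Against the integer gridlines: one x-axis crossing is at x = 0; the visible z-axis segment lies entirely on the surface.
3. These observations pin down the coefficients. Check: (0, -2, 0) on the y-axis lies on the surface, and p(0, -2, 0) = 0. ✓

3*x^3 - 3*y^2*z + y*z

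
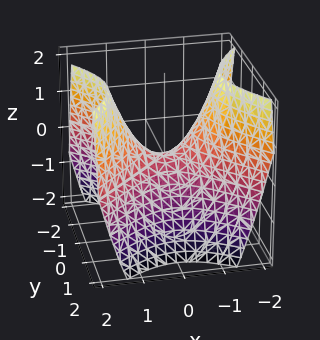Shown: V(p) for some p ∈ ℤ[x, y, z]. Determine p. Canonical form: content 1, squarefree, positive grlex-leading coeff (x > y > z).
First, the degree is 2 — a saddle surface; a quadric.
Then, symmetries: the x ↦ −x reflection is a symmetry, so x appears only in even powers; it's symmetric under y → −y, forcing even powers of y.
Next, observable constraints: one y-axis crossing is at y = 0; one z-axis crossing is at z = 0; it meets the x-axis at x = 0 (among the integer gridlines).
Finally, the integer polynomial consistent with all of this is the stated p.

x^2 - y^2 - z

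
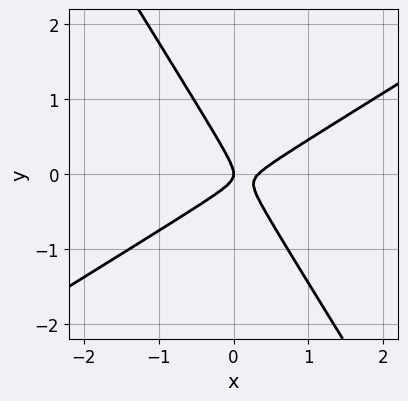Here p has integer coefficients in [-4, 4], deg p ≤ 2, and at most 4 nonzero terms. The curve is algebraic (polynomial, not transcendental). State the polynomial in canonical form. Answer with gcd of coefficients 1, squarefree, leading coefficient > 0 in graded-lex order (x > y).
First, deg p = 2.
Then, reading off the gridlines: it crosses the y-axis at the gridline y = 0; it meets the x-axis at x = 0 (among the integer gridlines).
Finally, matching integer coefficients to the picture gives p.

3*x^2 - 3*x*y - 3*y^2 - x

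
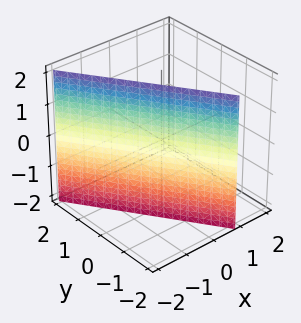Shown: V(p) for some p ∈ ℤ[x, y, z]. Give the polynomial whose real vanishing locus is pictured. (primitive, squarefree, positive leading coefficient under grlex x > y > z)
1. The degree is 1 — every cross-section is a straight line — this is a plane.
2. Observable constraints: no z-intercept at any integer in the box; one y-axis crossing is at y = -1.
3. The integer polynomial consistent with all of this is the stated p.

3*x + 2*y + 2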